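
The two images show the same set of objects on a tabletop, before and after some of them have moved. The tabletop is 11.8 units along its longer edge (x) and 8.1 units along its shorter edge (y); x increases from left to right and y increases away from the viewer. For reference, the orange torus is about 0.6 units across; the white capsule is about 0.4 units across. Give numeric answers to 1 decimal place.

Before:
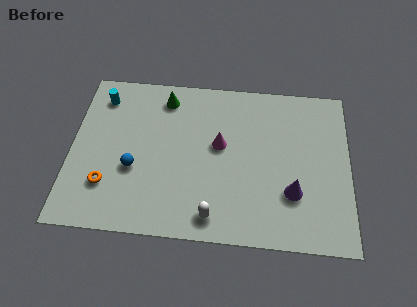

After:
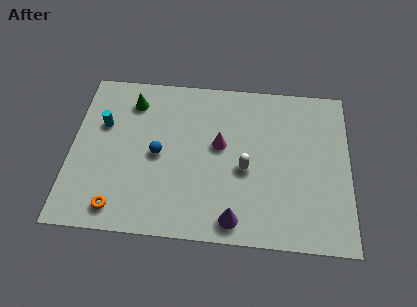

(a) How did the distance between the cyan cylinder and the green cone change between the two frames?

-0.9

Before: roughly 2.7 units apart; after: 1.8. That's 0.9 units closer together.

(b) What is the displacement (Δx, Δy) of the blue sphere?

(1.0, 0.8)

From the two frames, the blue sphere sits at roughly (2.7, 3.1) before and (3.7, 3.9) after.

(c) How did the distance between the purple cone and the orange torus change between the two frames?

-2.9

They were about 7.8 units apart before and 4.9 after — 2.9 units closer together.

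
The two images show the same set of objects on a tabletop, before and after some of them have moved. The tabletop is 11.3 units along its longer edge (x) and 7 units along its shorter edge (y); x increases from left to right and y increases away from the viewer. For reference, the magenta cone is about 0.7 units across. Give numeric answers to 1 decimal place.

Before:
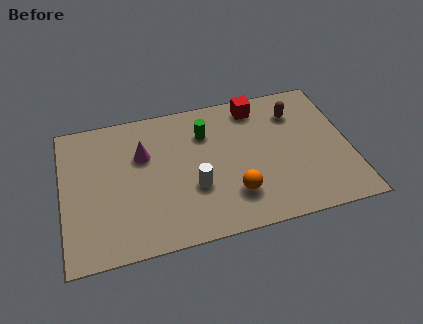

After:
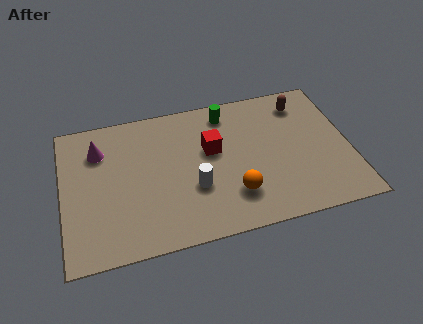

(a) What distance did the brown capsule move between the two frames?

0.5

From (9.3, 5.3) to (9.6, 5.7), the brown capsule covered √(0.3² + 0.4²) ≈ 0.5 units.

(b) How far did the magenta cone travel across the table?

1.8

From (3.2, 4.6) to (1.5, 5.2), the magenta cone covered √(1.7² + 0.6²) ≈ 1.8 units.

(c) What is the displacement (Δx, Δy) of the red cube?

(-1.9, -1.8)

The red cube started near (7.8, 6.0) and ended near (5.9, 4.2).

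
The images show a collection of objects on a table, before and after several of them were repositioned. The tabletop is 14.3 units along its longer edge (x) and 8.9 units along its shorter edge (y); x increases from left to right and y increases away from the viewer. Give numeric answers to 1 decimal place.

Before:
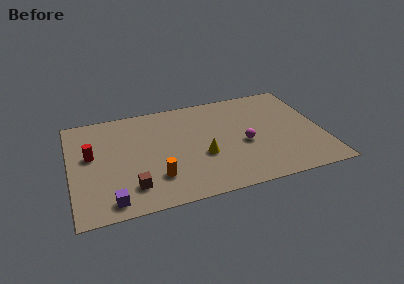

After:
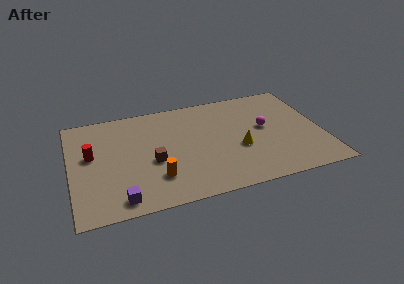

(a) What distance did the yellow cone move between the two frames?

2.1

From (7.4, 3.4) to (9.5, 3.5), the yellow cone covered √(2.1² + 0.1²) ≈ 2.1 units.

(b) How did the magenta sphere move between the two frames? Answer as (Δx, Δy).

(1.3, 1.1)

The magenta sphere was at about (9.8, 3.8) and moved to about (11.1, 4.9).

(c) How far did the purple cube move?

0.5

The purple cube moved from about (2.1, 1.1) to (2.6, 1.1), a distance of √(0.5² + 0.0²) ≈ 0.5.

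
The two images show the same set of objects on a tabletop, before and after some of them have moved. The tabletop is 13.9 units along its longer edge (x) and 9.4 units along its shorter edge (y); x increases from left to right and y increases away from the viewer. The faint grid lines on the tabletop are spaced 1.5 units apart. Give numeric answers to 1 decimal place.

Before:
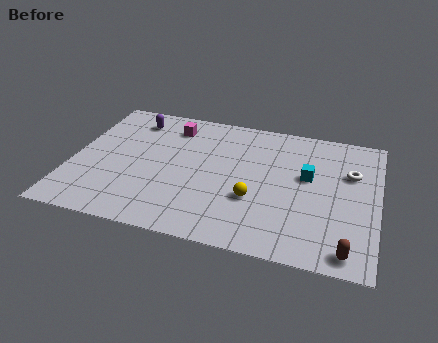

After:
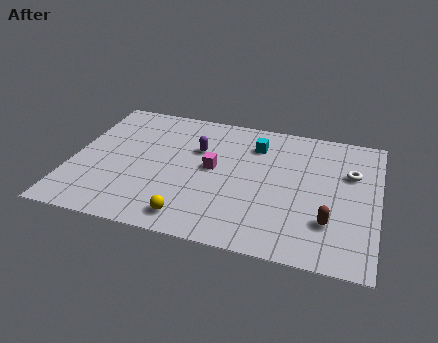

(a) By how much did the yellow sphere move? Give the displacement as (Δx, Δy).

(-2.7, -2.0)

The yellow sphere started near (8.4, 3.3) and ended near (5.7, 1.3).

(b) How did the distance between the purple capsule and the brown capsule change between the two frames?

-5.0

The distance was about 12.2 in the first image and 7.2 in the second, so they moved 5.0 units closer together.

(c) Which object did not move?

the white torus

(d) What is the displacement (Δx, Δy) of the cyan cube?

(-2.5, 1.7)

The cyan cube was at about (10.7, 5.5) and moved to about (8.2, 7.2).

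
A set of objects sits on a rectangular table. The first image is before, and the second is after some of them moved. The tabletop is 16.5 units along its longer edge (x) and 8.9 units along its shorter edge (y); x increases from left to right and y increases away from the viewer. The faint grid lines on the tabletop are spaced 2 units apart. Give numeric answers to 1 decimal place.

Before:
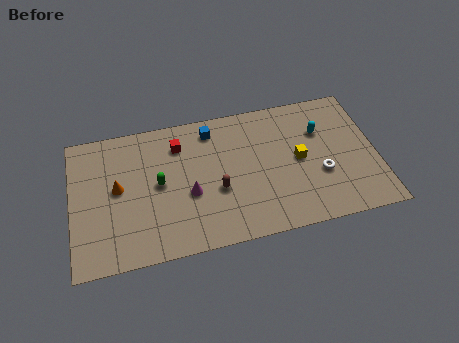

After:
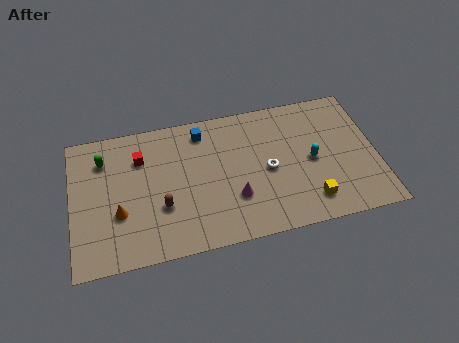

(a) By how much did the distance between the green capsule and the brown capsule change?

+1.5

The distance was about 3.3 in the first image and 4.8 in the second, so they moved 1.5 units further apart.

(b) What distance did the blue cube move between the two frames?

0.5

The blue cube was near (7.7, 7.5) before and (7.2, 7.5) after, so it travelled √(0.5² + 0.0²) ≈ 0.5 units.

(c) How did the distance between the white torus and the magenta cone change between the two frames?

-4.7

They were about 7.1 units apart before and 2.4 after — 4.7 units closer together.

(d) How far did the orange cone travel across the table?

1.6

The orange cone was near (2.5, 4.8) before and (2.5, 3.2) after, so it travelled √(0.0² + 1.6²) ≈ 1.6 units.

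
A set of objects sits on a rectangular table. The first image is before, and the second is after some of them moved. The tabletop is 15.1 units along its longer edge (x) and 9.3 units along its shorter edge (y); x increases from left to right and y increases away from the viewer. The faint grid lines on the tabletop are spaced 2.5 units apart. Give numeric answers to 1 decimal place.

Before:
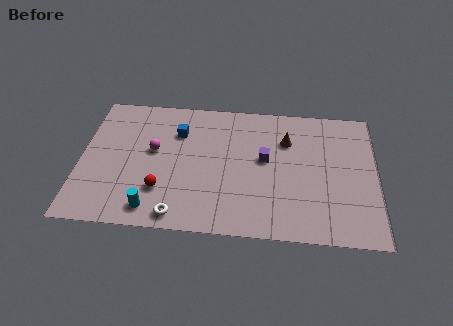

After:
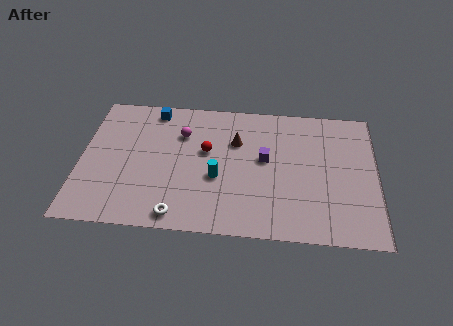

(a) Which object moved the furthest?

the cyan cylinder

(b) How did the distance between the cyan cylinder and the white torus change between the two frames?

+2.0

Before: roughly 1.3 units apart; after: 3.3. That's 2.0 units further apart.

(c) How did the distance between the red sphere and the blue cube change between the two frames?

-0.3

The distance was about 4.2 in the first image and 3.9 in the second, so they moved 0.3 units closer together.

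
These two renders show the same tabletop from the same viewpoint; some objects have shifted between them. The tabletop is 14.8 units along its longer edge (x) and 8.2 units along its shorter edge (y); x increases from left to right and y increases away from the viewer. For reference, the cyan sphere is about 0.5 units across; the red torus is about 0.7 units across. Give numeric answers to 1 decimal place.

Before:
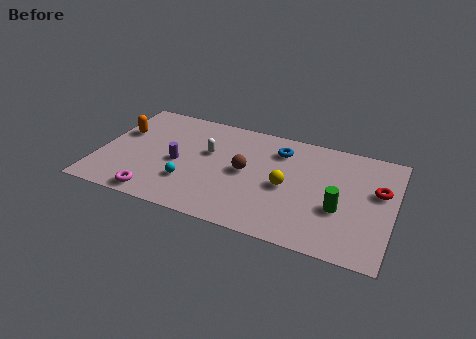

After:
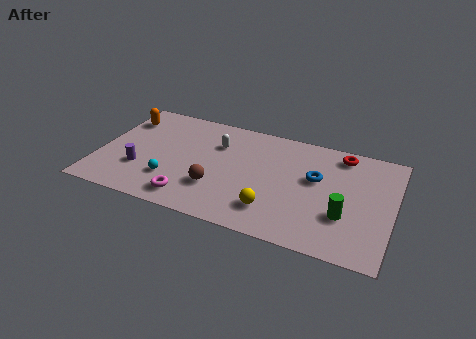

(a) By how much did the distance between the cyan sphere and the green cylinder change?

+1.2

Before: roughly 7.5 units apart; after: 8.7. That's 1.2 units further apart.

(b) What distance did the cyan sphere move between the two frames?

0.9

From (4.7, 2.4) to (3.8, 2.3), the cyan sphere covered √(0.9² + 0.1²) ≈ 0.9 units.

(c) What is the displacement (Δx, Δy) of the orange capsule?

(0.0, 1.1)

The orange capsule started near (0.9, 5.2) and ended near (0.9, 6.3).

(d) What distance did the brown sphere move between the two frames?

2.1

The brown sphere was near (7.4, 4.2) before and (6.1, 2.5) after, so it travelled √(1.3² + 1.7²) ≈ 2.1 units.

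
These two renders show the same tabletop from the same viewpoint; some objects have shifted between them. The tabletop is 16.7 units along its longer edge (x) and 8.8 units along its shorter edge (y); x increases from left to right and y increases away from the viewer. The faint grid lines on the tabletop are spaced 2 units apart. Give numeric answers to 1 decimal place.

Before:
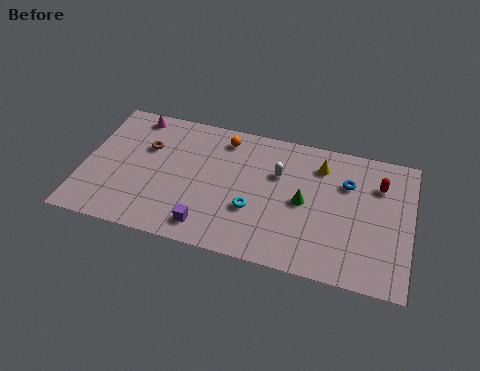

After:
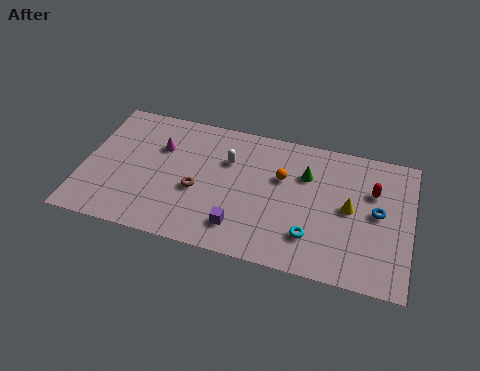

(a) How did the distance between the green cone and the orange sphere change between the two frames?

-4.0

Before: roughly 5.3 units apart; after: 1.3. That's 4.0 units closer together.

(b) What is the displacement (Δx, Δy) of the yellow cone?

(1.6, -2.4)

The yellow cone was at about (12.0, 6.9) and moved to about (13.6, 4.5).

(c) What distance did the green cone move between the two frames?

1.8

From (11.3, 4.3) to (11.3, 6.1), the green cone covered √(0.0² + 1.8²) ≈ 1.8 units.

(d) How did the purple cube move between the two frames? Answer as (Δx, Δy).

(1.6, 0.4)

The purple cube was at about (6.6, 1.4) and moved to about (8.2, 1.8).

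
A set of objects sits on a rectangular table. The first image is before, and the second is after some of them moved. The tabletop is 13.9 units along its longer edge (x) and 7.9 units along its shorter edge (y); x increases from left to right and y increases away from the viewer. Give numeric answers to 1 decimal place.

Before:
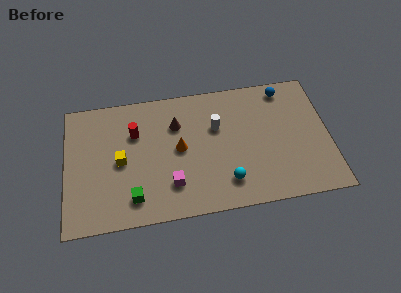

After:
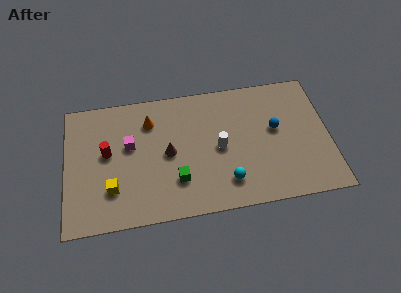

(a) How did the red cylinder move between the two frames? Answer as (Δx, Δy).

(-1.5, -1.0)

The red cylinder was at about (3.7, 5.4) and moved to about (2.2, 4.4).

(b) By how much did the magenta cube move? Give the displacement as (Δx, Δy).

(-2.1, 2.7)

The magenta cube was at about (5.5, 2.0) and moved to about (3.4, 4.7).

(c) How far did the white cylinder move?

1.3

From (8.0, 5.1) to (8.1, 3.8), the white cylinder covered √(0.1² + 1.3²) ≈ 1.3 units.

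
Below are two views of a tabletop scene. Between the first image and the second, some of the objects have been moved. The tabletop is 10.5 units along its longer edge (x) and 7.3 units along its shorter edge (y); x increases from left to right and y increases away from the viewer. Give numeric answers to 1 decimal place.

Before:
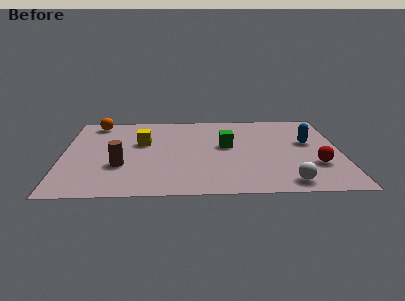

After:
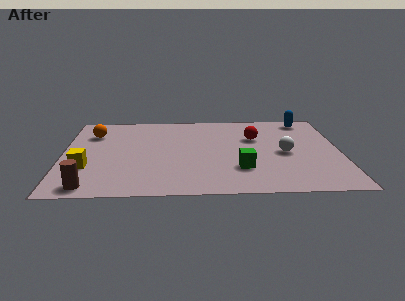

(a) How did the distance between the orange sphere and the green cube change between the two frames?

+1.0

Before: roughly 5.5 units apart; after: 6.5. That's 1.0 units further apart.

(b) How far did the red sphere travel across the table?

3.3

From (9.5, 2.3) to (7.3, 4.8), the red sphere covered √(2.2² + 2.5²) ≈ 3.3 units.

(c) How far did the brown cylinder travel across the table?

2.0

The brown cylinder moved from about (2.2, 2.5) to (1.1, 0.8), a distance of √(1.1² + 1.7²) ≈ 2.0.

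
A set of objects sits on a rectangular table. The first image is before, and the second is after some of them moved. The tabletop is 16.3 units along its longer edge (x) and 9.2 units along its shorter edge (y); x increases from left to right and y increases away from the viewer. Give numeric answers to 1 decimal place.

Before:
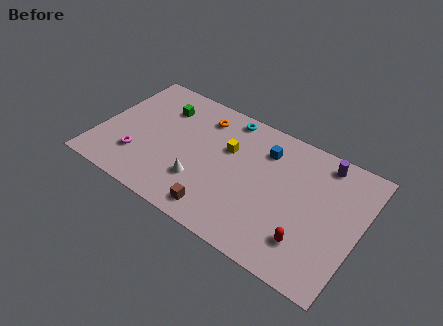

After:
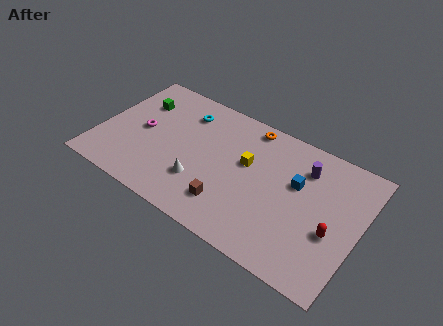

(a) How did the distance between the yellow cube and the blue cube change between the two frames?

+0.6

The distance was about 2.5 in the first image and 3.1 in the second, so they moved 0.6 units further apart.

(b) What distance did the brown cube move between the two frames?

0.9

The brown cube moved from about (8.1, 1.3) to (8.6, 2.1), a distance of √(0.5² + 0.8²) ≈ 0.9.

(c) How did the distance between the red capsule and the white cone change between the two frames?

+1.3

Before: roughly 6.8 units apart; after: 8.1. That's 1.3 units further apart.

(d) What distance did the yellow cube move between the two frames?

1.4

The yellow cube was near (7.9, 5.9) before and (9.2, 5.5) after, so it travelled √(1.3² + 0.4²) ≈ 1.4 units.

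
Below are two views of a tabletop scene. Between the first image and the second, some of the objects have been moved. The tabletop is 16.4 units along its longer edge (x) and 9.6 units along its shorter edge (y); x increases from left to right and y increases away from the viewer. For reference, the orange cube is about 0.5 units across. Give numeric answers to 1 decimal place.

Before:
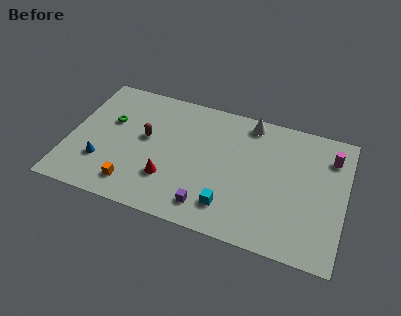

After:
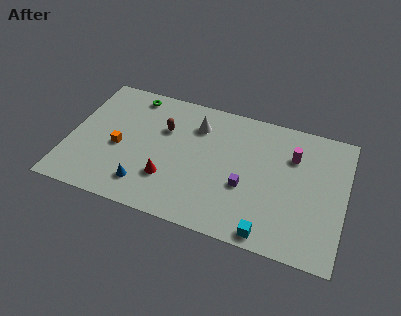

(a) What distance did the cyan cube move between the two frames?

2.6

The cyan cube moved from about (9.8, 2.0) to (12.2, 0.9), a distance of √(2.4² + 1.1²) ≈ 2.6.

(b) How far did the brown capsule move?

1.4

The brown capsule was near (4.5, 5.4) before and (5.5, 6.4) after, so it travelled √(1.0² + 1.0²) ≈ 1.4 units.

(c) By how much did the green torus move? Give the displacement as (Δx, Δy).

(1.1, 2.4)

From the two frames, the green torus sits at roughly (2.3, 6.0) before and (3.4, 8.4) after.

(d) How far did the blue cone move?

2.8

From (2.1, 2.8) to (4.8, 1.9), the blue cone covered √(2.7² + 0.9²) ≈ 2.8 units.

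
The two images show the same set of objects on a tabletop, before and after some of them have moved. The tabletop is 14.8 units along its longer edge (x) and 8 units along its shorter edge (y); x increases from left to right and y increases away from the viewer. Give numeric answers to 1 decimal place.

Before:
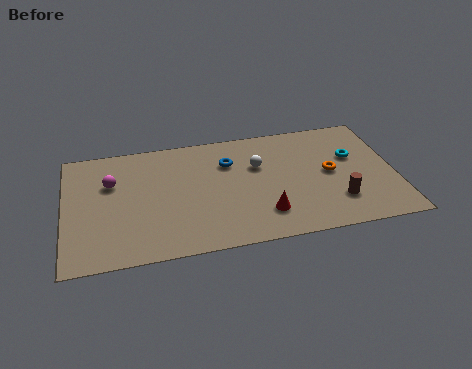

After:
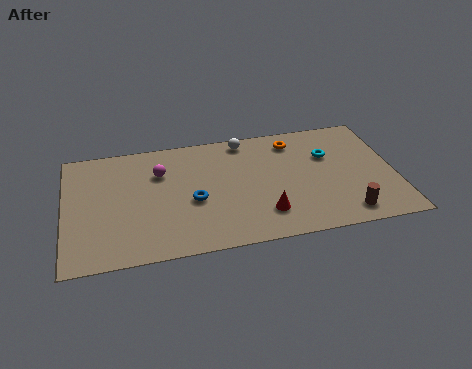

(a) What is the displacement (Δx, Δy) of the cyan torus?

(-1.1, 0.3)

The cyan torus was at about (13.0, 5.0) and moved to about (11.9, 5.3).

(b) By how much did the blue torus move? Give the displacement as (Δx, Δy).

(-1.7, -2.3)

The blue torus started near (7.4, 5.7) and ended near (5.7, 3.4).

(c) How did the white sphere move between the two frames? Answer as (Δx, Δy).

(-0.5, 1.9)

From the two frames, the white sphere sits at roughly (8.7, 5.2) before and (8.2, 7.1) after.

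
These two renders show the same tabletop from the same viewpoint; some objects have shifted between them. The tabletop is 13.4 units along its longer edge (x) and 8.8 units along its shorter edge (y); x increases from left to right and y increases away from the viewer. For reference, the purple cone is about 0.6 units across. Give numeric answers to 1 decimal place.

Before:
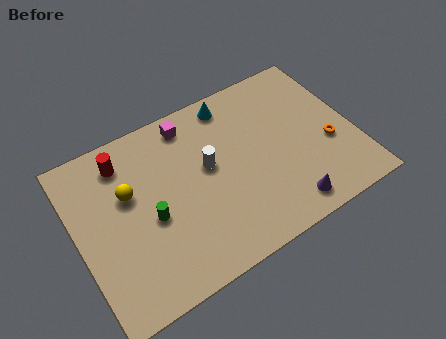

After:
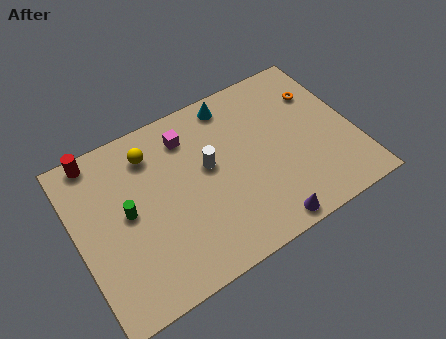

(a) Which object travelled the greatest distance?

the orange torus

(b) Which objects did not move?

the cyan cone and the white cylinder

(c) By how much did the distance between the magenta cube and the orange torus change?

-1.1

They were about 7.5 units apart before and 6.4 after — 1.1 units closer together.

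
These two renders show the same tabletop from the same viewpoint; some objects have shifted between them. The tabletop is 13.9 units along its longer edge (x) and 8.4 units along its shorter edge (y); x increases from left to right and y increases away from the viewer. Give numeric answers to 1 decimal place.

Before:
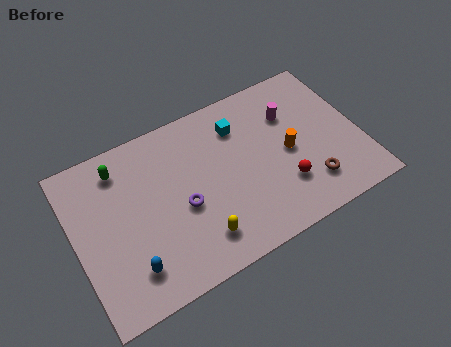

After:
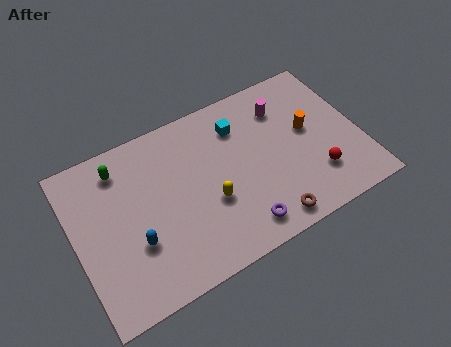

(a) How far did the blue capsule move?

1.2

The blue capsule moved from about (2.3, 1.8) to (2.7, 2.9), a distance of √(0.4² + 1.1²) ≈ 1.2.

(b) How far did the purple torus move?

3.4

The purple torus was near (5.1, 3.6) before and (7.6, 1.3) after, so it travelled √(2.5² + 2.3²) ≈ 3.4 units.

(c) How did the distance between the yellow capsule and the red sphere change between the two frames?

+0.8

Before: roughly 4.4 units apart; after: 5.2. That's 0.8 units further apart.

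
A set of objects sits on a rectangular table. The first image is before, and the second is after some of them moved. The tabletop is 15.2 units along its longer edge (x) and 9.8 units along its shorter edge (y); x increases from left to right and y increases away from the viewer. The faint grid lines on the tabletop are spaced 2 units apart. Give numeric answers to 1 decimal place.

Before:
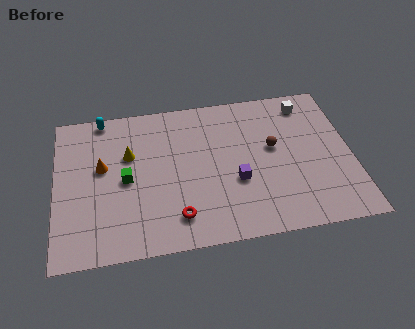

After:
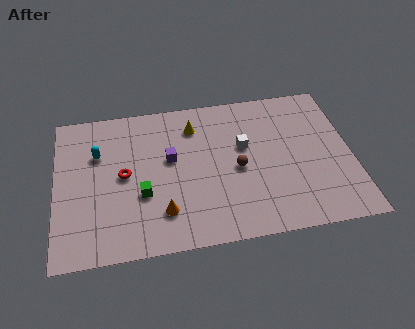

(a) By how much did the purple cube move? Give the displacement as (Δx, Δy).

(-3.3, 2.0)

The purple cube started near (9.2, 3.7) and ended near (5.9, 5.7).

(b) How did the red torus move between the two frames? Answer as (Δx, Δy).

(-2.6, 3.1)

The red torus was at about (6.1, 1.9) and moved to about (3.5, 5.0).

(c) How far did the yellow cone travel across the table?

3.7

The yellow cone moved from about (3.8, 6.3) to (7.2, 7.7), a distance of √(3.4² + 1.4²) ≈ 3.7.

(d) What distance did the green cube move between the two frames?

1.4

From (3.6, 4.7) to (4.4, 3.6), the green cube covered √(0.8² + 1.1²) ≈ 1.4 units.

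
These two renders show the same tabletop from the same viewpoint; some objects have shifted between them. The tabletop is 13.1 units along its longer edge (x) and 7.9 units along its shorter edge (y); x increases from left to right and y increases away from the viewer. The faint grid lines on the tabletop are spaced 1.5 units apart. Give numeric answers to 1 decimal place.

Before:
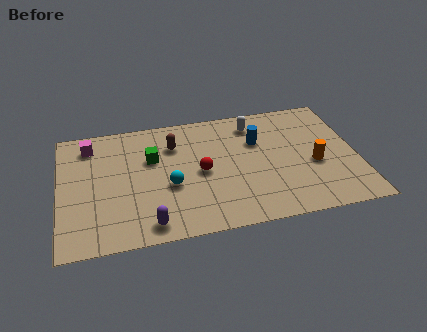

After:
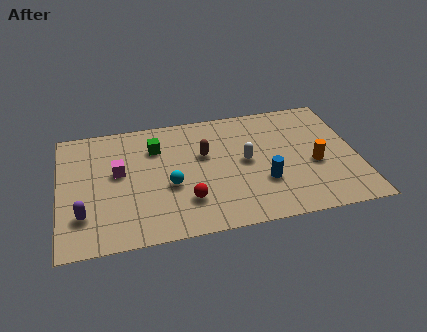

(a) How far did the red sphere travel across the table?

1.8

From (6.2, 3.8) to (5.5, 2.1), the red sphere covered √(0.7² + 1.7²) ≈ 1.8 units.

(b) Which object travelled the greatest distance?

the purple capsule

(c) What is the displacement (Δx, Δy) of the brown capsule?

(1.3, -0.9)

From the two frames, the brown capsule sits at roughly (5.1, 5.8) before and (6.4, 4.9) after.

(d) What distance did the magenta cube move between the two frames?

2.3

The magenta cube was near (1.4, 6.5) before and (2.6, 4.5) after, so it travelled √(1.2² + 2.0²) ≈ 2.3 units.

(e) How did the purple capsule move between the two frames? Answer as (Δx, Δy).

(-2.8, 1.1)

From the two frames, the purple capsule sits at roughly (3.8, 1.0) before and (1.0, 2.1) after.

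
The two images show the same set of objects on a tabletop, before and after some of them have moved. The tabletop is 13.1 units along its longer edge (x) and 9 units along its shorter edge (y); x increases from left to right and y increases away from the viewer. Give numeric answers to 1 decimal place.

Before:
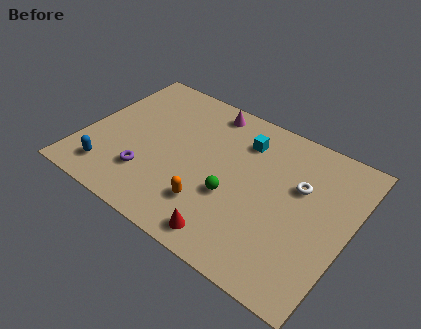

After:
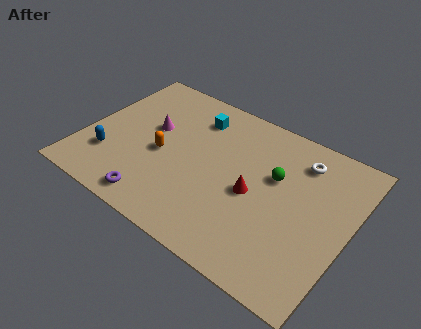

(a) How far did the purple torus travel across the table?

1.5

The purple torus was near (3.5, 2.4) before and (4.2, 1.1) after, so it travelled √(0.7² + 1.3²) ≈ 1.5 units.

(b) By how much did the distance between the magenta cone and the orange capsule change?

-4.2

Before: roughly 5.7 units apart; after: 1.5. That's 4.2 units closer together.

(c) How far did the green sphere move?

2.8

From (7.6, 3.4) to (9.3, 5.6), the green sphere covered √(1.7² + 2.2²) ≈ 2.8 units.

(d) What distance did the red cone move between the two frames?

3.1

The red cone was near (7.9, 1.1) before and (8.5, 4.1) after, so it travelled √(0.6² + 3.0²) ≈ 3.1 units.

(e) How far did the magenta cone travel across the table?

3.5

From (5.5, 7.9) to (3.1, 5.3), the magenta cone covered √(2.4² + 2.6²) ≈ 3.5 units.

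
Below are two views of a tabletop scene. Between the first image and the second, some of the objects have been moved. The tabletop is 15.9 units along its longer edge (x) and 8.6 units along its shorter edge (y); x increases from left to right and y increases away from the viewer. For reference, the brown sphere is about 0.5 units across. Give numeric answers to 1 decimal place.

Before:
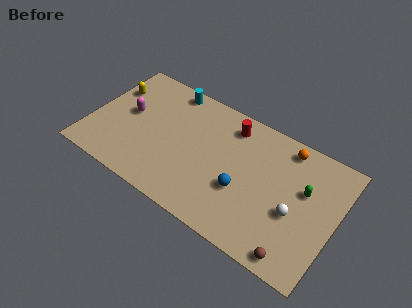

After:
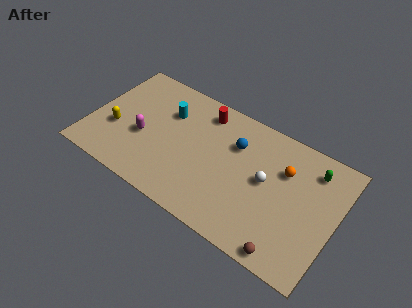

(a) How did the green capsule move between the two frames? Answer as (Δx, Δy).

(0.3, 1.6)

The green capsule started near (13.8, 5.3) and ended near (14.1, 6.9).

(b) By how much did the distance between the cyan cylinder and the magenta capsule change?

-0.9

The distance was about 3.7 in the first image and 2.8 in the second, so they moved 0.9 units closer together.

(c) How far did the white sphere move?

2.3

The white sphere moved from about (13.4, 3.5) to (11.4, 4.6), a distance of √(2.0² + 1.1²) ≈ 2.3.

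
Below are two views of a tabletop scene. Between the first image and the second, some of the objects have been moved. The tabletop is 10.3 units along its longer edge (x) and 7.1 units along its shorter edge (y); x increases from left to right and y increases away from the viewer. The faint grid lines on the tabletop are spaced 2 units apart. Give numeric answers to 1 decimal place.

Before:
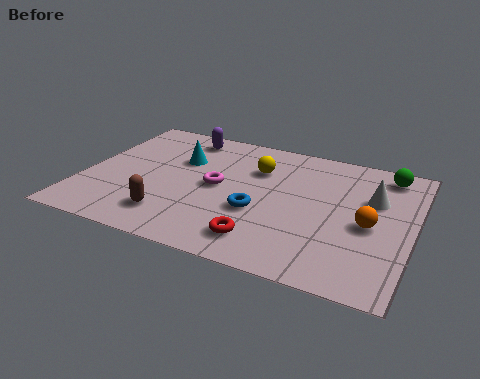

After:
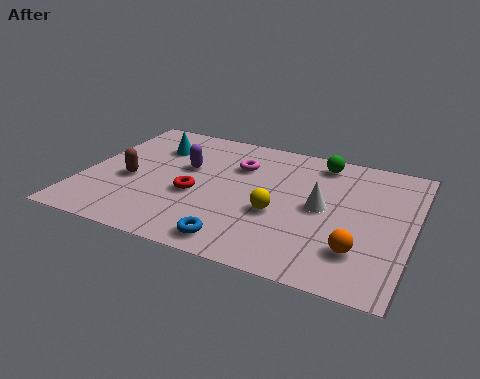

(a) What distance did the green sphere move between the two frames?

2.1

The green sphere was near (9.3, 6.1) before and (7.2, 6.1) after, so it travelled √(2.1² + 0.0²) ≈ 2.1 units.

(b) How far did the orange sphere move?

1.4

From (9.0, 3.2) to (8.8, 1.8), the orange sphere covered √(0.2² + 1.4²) ≈ 1.4 units.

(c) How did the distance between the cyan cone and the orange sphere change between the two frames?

+1.3

Before: roughly 6.3 units apart; after: 7.6. That's 1.3 units further apart.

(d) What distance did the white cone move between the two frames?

1.8

The white cone moved from about (9.0, 4.6) to (7.5, 3.6), a distance of √(1.5² + 1.0²) ≈ 1.8.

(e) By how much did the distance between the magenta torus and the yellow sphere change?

+0.9

They were about 1.8 units apart before and 2.7 after — 0.9 units further apart.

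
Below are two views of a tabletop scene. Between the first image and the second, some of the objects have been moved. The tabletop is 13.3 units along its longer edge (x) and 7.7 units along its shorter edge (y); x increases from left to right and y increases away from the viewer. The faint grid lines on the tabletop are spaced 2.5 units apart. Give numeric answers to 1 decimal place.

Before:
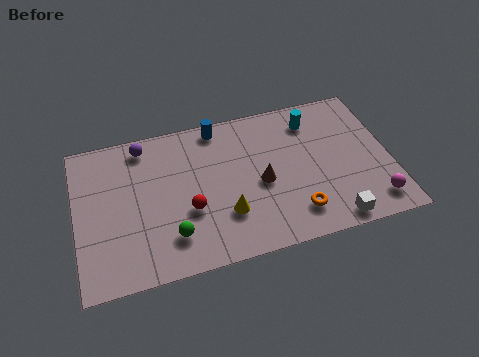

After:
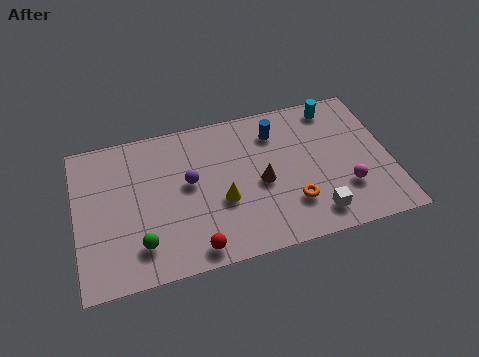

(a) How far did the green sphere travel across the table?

1.3

The green sphere was near (3.9, 1.8) before and (2.6, 1.7) after, so it travelled √(1.3² + 0.1²) ≈ 1.3 units.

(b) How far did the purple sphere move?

3.0

The purple sphere was near (3.0, 6.7) before and (4.8, 4.3) after, so it travelled √(1.8² + 2.4²) ≈ 3.0 units.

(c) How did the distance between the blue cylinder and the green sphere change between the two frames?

+1.8

They were about 5.6 units apart before and 7.4 after — 1.8 units further apart.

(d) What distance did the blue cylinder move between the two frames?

2.6

The blue cylinder was near (6.2, 6.9) before and (8.6, 6.0) after, so it travelled √(2.4² + 0.9²) ≈ 2.6 units.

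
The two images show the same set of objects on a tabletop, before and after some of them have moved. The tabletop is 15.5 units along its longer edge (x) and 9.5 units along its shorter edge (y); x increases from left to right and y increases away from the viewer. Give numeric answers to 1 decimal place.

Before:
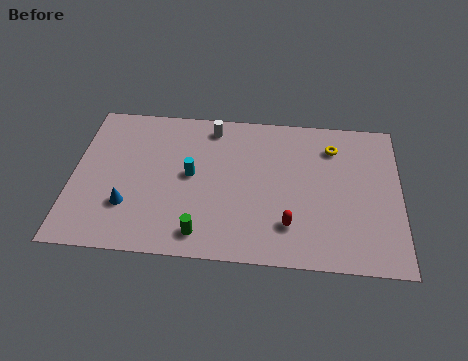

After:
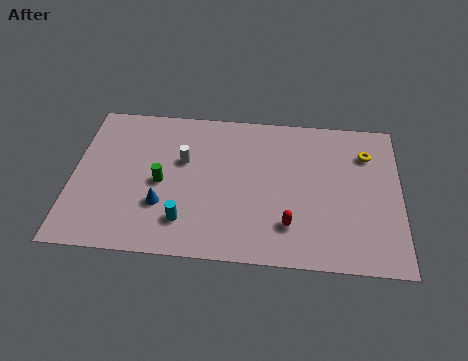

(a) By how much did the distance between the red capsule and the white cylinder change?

-0.8

They were about 7.0 units apart before and 6.2 after — 0.8 units closer together.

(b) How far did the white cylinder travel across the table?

2.6

From (6.5, 8.2) to (5.2, 5.9), the white cylinder covered √(1.3² + 2.3²) ≈ 2.6 units.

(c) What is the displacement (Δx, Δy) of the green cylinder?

(-2.0, 3.0)

The green cylinder was at about (6.2, 1.4) and moved to about (4.2, 4.4).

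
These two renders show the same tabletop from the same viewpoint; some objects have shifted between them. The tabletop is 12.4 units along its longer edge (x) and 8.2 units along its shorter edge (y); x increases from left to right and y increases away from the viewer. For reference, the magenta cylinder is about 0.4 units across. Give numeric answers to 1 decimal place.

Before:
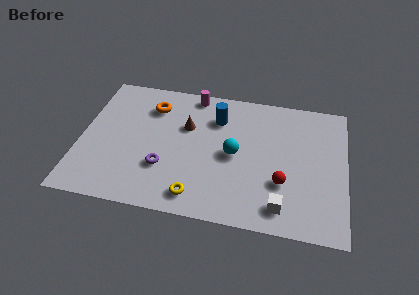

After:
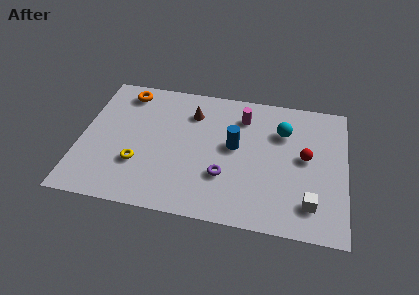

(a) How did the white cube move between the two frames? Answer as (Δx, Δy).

(1.3, 0.4)

The white cube started near (9.5, 1.3) and ended near (10.8, 1.7).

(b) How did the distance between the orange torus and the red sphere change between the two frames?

+1.7

The distance was about 7.3 in the first image and 9.0 in the second, so they moved 1.7 units further apart.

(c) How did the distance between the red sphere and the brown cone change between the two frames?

+0.4

The distance was about 5.3 in the first image and 5.7 in the second, so they moved 0.4 units further apart.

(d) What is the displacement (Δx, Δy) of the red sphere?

(1.0, 1.7)

The red sphere started near (9.5, 2.7) and ended near (10.5, 4.4).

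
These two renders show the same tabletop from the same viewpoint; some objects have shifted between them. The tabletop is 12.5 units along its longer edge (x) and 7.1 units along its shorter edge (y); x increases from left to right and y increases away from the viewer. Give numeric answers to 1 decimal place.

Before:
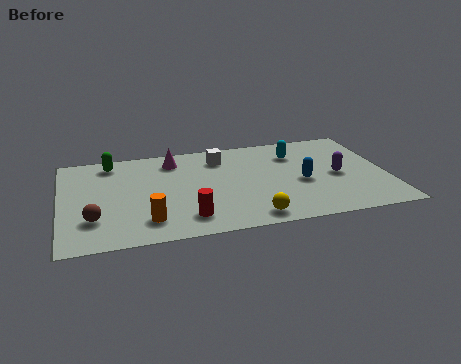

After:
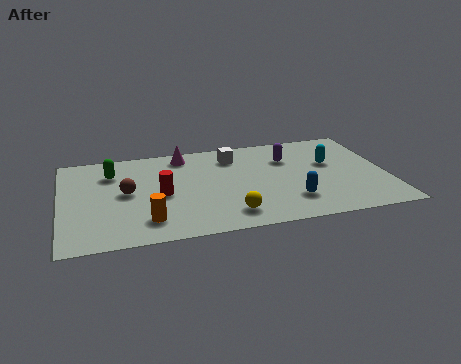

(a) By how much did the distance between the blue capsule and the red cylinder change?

+0.3

Before: roughly 4.8 units apart; after: 5.1. That's 0.3 units further apart.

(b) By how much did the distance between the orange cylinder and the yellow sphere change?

-0.8

They were about 3.9 units apart before and 3.1 after — 0.8 units closer together.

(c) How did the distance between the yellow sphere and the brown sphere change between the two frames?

-1.5

Before: roughly 6.0 units apart; after: 4.5. That's 1.5 units closer together.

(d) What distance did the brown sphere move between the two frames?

2.1

The brown sphere was near (1.2, 2.0) before and (2.5, 3.7) after, so it travelled √(1.3² + 1.7²) ≈ 2.1 units.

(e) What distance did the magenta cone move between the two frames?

0.5

The magenta cone moved from about (4.4, 5.8) to (4.8, 6.1), a distance of √(0.4² + 0.3²) ≈ 0.5.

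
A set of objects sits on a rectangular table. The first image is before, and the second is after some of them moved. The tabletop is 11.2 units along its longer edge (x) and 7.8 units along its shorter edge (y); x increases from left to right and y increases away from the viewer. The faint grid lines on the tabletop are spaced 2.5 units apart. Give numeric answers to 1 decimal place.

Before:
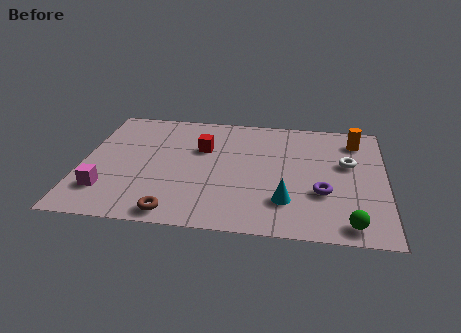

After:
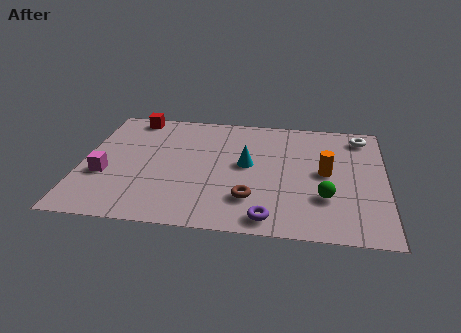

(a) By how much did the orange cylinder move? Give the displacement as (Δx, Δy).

(-1.1, -2.3)

The orange cylinder was at about (10.1, 6.3) and moved to about (9.0, 4.0).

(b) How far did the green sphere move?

1.7

The green sphere moved from about (9.9, 0.9) to (9.0, 2.4), a distance of √(0.9² + 1.5²) ≈ 1.7.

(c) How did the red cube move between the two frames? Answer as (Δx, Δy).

(-2.7, 1.9)

The red cube was at about (4.4, 5.1) and moved to about (1.7, 7.0).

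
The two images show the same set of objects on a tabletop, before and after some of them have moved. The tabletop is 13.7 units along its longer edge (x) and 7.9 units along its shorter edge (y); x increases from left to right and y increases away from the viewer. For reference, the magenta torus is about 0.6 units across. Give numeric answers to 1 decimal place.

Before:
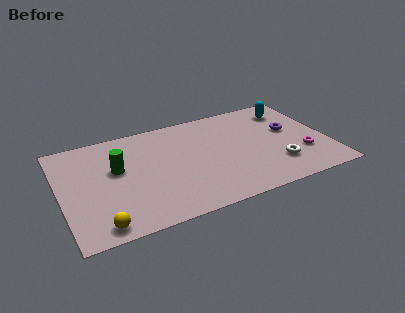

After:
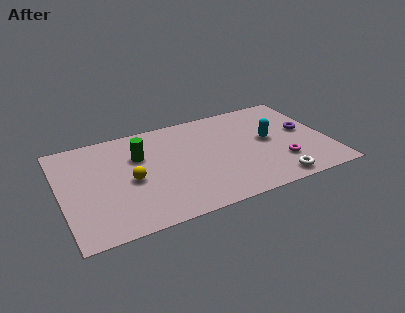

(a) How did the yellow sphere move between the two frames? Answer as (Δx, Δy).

(1.8, 2.7)

From the two frames, the yellow sphere sits at roughly (1.7, 0.9) before and (3.5, 3.6) after.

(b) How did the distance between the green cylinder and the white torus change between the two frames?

-0.6

Before: roughly 8.4 units apart; after: 7.8. That's 0.6 units closer together.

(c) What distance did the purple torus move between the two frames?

0.8

The purple torus moved from about (11.9, 4.6) to (12.6, 4.3), a distance of √(0.7² + 0.3²) ≈ 0.8.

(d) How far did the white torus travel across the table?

1.2

The white torus moved from about (10.9, 2.1) to (10.6, 0.9), a distance of √(0.3² + 1.2²) ≈ 1.2.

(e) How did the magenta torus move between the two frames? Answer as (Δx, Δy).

(-1.2, -0.3)

The magenta torus started near (12.3, 2.5) and ended near (11.1, 2.2).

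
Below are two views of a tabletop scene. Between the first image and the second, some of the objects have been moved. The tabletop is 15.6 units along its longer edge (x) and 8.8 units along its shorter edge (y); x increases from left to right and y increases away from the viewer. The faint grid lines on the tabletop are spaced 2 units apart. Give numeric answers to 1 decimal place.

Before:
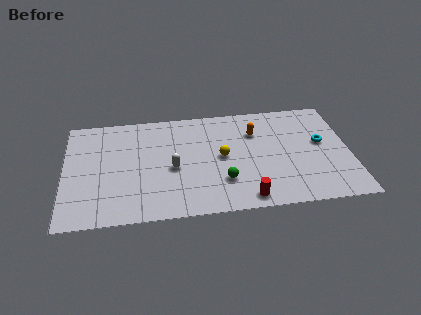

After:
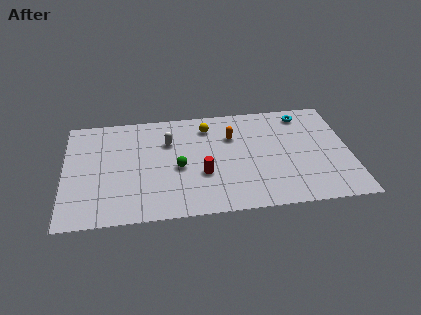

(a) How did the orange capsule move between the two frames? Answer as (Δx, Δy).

(-1.3, -0.2)

The orange capsule was at about (10.5, 6.3) and moved to about (9.2, 6.1).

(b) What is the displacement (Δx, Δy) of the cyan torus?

(-0.9, 2.5)

The cyan torus started near (14.1, 5.0) and ended near (13.2, 7.5).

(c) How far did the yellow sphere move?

2.7

The yellow sphere was near (8.6, 4.5) before and (7.9, 7.1) after, so it travelled √(0.7² + 2.6²) ≈ 2.7 units.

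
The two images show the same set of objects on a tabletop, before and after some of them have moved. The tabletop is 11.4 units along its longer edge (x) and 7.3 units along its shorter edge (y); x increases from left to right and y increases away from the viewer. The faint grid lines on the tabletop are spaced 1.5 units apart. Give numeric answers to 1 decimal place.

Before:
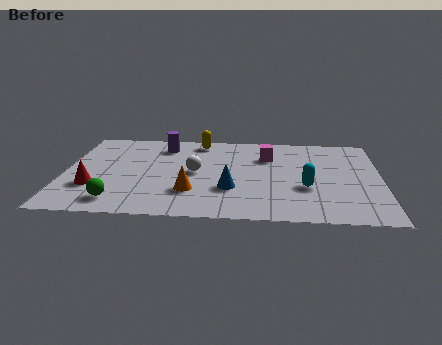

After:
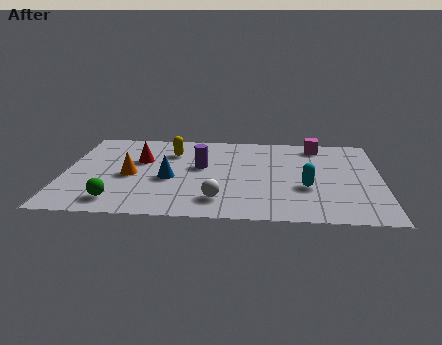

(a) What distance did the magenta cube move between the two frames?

2.1

The magenta cube was near (7.3, 5.2) before and (9.1, 6.3) after, so it travelled √(1.8² + 1.1²) ≈ 2.1 units.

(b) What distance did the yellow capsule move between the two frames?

1.4

From (4.8, 6.4) to (3.8, 5.4), the yellow capsule covered √(1.0² + 1.0²) ≈ 1.4 units.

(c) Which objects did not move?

the green sphere and the cyan capsule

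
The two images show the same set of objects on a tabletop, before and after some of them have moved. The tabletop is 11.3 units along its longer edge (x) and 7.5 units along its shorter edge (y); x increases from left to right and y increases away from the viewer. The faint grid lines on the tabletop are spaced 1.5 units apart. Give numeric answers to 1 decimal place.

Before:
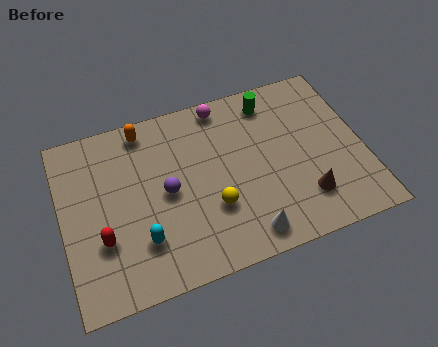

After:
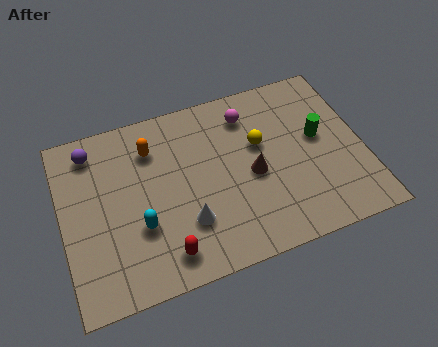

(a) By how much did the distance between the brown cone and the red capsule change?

-3.4

They were about 7.5 units apart before and 4.1 after — 3.4 units closer together.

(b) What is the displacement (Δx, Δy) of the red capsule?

(2.2, -1.3)

The red capsule was at about (1.4, 2.5) and moved to about (3.6, 1.2).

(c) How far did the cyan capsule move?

0.6

The cyan capsule was near (2.8, 2.0) before and (2.8, 2.6) after, so it travelled √(0.0² + 0.6²) ≈ 0.6 units.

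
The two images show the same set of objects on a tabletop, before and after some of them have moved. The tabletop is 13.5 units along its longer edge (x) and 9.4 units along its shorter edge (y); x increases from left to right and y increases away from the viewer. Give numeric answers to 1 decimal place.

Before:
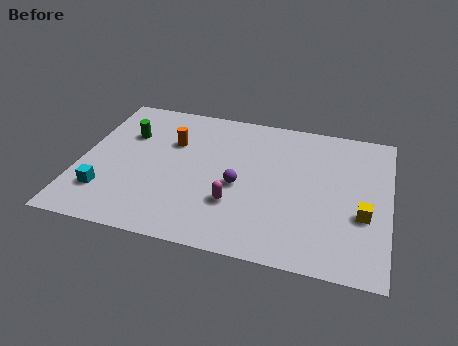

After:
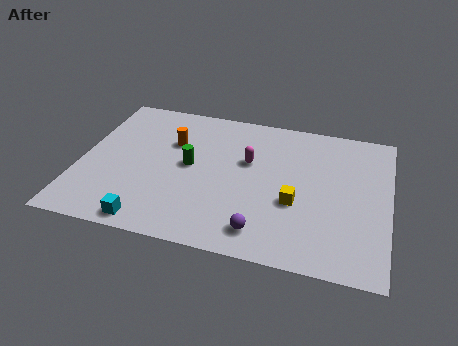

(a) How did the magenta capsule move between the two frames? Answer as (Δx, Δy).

(0.4, 2.9)

The magenta capsule started near (6.9, 2.9) and ended near (7.3, 5.8).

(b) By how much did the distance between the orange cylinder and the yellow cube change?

-2.7

The distance was about 8.9 in the first image and 6.2 in the second, so they moved 2.7 units closer together.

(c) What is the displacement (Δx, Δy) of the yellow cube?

(-2.9, 0.1)

The yellow cube was at about (12.4, 3.5) and moved to about (9.5, 3.6).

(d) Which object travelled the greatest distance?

the green cylinder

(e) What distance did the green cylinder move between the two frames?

3.3

The green cylinder was near (1.9, 6.4) before and (4.8, 4.9) after, so it travelled √(2.9² + 1.5²) ≈ 3.3 units.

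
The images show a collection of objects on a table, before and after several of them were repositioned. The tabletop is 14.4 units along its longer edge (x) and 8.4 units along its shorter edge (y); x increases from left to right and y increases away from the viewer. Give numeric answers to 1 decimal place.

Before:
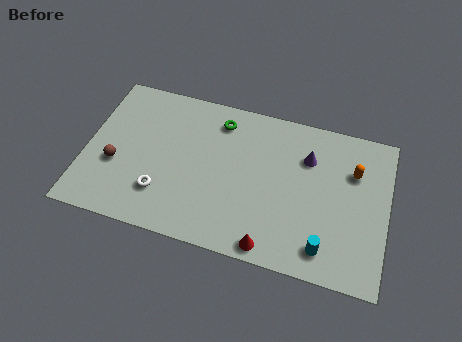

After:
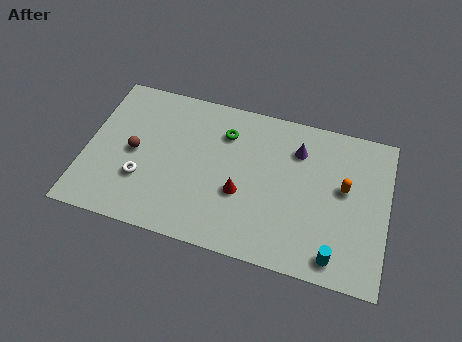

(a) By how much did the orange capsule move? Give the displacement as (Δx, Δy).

(-0.4, -1.0)

From the two frames, the orange capsule sits at roughly (12.7, 5.8) before and (12.3, 4.8) after.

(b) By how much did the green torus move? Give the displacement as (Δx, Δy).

(0.3, -0.6)

The green torus was at about (6.2, 6.9) and moved to about (6.5, 6.3).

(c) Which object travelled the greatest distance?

the red cone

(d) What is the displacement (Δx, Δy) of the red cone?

(-1.6, 2.4)

The red cone was at about (9.1, 0.8) and moved to about (7.5, 3.2).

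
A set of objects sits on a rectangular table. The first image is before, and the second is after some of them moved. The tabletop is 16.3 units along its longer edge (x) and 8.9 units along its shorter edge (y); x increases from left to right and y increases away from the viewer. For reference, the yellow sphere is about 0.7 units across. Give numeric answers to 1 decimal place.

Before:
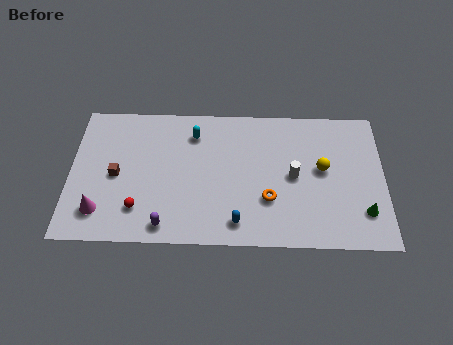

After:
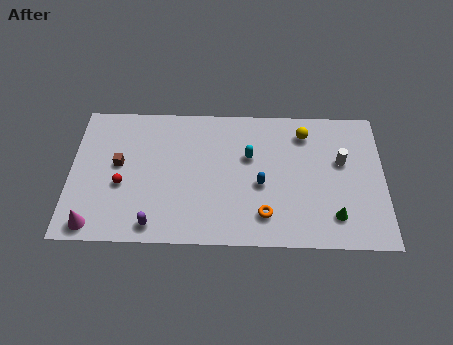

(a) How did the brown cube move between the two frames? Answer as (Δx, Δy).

(0.1, 0.7)

The brown cube was at about (2.4, 4.2) and moved to about (2.5, 4.9).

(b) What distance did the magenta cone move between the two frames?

0.9

The magenta cone moved from about (1.6, 1.9) to (1.3, 1.0), a distance of √(0.3² + 0.9²) ≈ 0.9.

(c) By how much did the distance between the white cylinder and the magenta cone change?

+3.2

The distance was about 10.3 in the first image and 13.5 in the second, so they moved 3.2 units further apart.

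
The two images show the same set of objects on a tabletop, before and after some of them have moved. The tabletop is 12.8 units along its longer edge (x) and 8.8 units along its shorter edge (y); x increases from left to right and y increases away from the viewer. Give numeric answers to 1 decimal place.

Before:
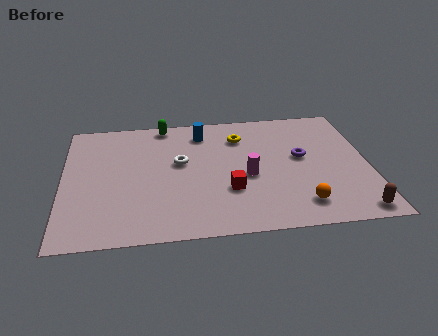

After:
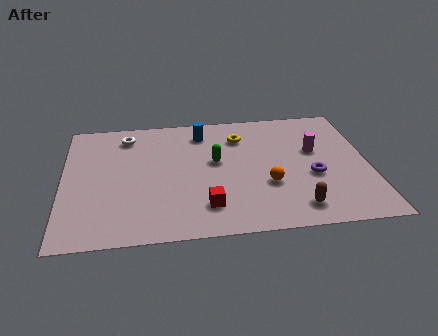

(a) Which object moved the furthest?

the green capsule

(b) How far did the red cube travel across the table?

1.4

From (6.9, 2.9) to (5.9, 1.9), the red cube covered √(1.0² + 1.0²) ≈ 1.4 units.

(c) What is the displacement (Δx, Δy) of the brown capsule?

(-2.4, 0.5)

The brown capsule was at about (12.0, 0.9) and moved to about (9.6, 1.4).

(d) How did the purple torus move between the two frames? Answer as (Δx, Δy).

(0.4, -1.4)

From the two frames, the purple torus sits at roughly (10.0, 4.9) before and (10.4, 3.5) after.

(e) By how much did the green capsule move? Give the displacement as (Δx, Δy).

(2.1, -3.0)

The green capsule started near (4.3, 8.0) and ended near (6.4, 5.0).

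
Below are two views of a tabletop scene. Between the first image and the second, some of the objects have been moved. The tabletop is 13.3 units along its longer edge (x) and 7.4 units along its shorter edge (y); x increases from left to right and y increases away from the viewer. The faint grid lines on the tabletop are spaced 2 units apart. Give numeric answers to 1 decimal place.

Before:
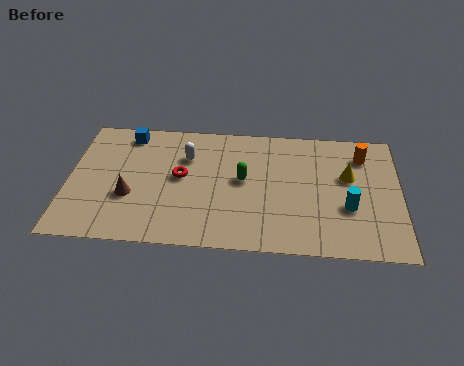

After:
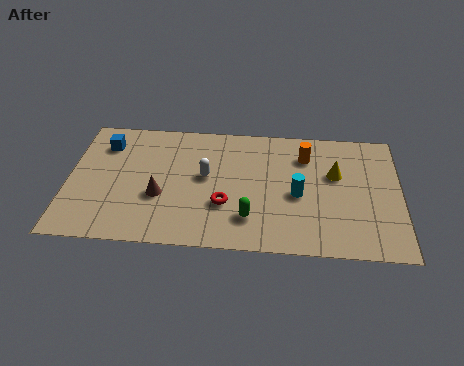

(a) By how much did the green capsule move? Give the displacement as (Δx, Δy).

(0.3, -2.2)

The green capsule was at about (7.0, 4.0) and moved to about (7.3, 1.8).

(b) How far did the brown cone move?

1.2

The brown cone was near (2.5, 2.7) before and (3.7, 2.8) after, so it travelled √(1.2² + 0.1²) ≈ 1.2 units.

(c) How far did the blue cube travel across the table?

1.1

The blue cube moved from about (2.3, 6.4) to (1.4, 5.7), a distance of √(0.9² + 0.7²) ≈ 1.1.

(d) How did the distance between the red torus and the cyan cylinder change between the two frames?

-3.8

They were about 6.8 units apart before and 3.0 after — 3.8 units closer together.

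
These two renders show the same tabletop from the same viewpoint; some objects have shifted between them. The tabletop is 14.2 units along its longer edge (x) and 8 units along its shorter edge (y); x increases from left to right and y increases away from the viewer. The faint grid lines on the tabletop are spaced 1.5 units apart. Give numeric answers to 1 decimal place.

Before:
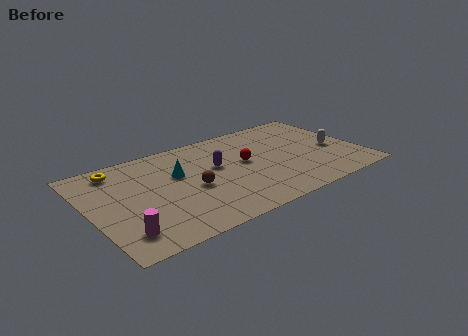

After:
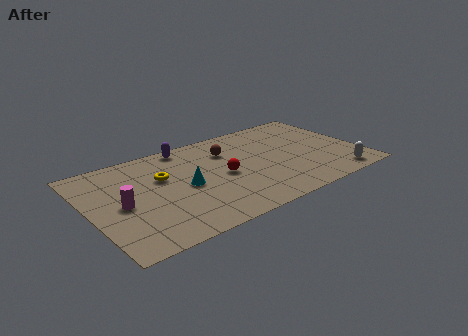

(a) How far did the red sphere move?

1.4

The red sphere moved from about (8.2, 4.4) to (6.9, 3.8), a distance of √(1.3² + 0.6²) ≈ 1.4.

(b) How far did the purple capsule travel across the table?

2.8

From (6.7, 4.7) to (5.5, 7.2), the purple capsule covered √(1.2² + 2.5²) ≈ 2.8 units.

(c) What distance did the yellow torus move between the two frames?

2.7

The yellow torus was near (1.8, 6.8) before and (3.9, 5.1) after, so it travelled √(2.1² + 1.7²) ≈ 2.7 units.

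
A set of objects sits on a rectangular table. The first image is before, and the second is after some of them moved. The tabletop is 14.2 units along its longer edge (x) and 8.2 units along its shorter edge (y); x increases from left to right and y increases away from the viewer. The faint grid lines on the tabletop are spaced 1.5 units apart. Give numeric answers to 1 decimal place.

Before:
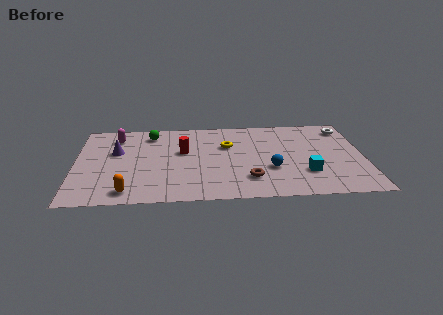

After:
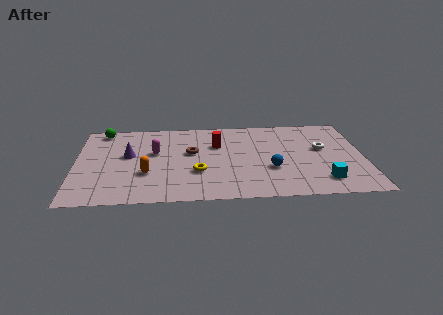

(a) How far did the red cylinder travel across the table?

1.8

The red cylinder moved from about (5.3, 4.9) to (7.0, 5.5), a distance of √(1.7² + 0.6²) ≈ 1.8.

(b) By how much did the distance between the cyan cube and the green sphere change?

+3.4

Before: roughly 8.8 units apart; after: 12.2. That's 3.4 units further apart.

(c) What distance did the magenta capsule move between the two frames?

2.5

The magenta capsule was near (2.0, 6.6) before and (3.9, 4.9) after, so it travelled √(1.9² + 1.7²) ≈ 2.5 units.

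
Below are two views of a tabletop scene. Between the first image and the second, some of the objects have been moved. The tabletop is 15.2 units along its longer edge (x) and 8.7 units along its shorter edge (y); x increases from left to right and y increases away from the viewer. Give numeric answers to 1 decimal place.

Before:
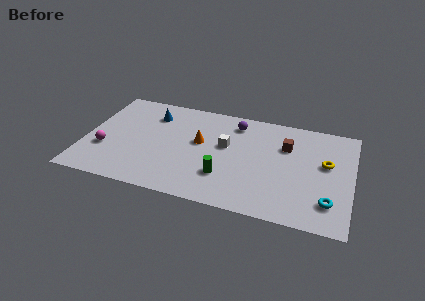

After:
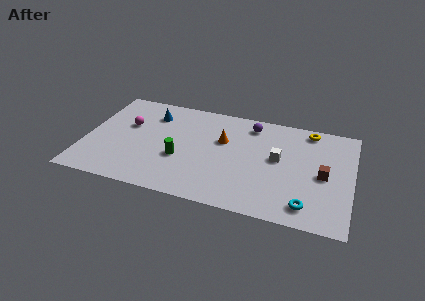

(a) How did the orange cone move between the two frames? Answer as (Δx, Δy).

(1.3, 0.5)

The orange cone started near (6.5, 5.0) and ended near (7.8, 5.5).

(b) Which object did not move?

the blue cone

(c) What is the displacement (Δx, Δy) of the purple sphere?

(0.9, 0.1)

The purple sphere was at about (8.4, 7.2) and moved to about (9.3, 7.3).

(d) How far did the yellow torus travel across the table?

2.8

The yellow torus moved from about (13.7, 5.1) to (12.6, 7.7), a distance of √(1.1² + 2.6²) ≈ 2.8.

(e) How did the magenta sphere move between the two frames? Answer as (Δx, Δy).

(1.1, 2.4)

The magenta sphere was at about (1.2, 3.0) and moved to about (2.3, 5.4).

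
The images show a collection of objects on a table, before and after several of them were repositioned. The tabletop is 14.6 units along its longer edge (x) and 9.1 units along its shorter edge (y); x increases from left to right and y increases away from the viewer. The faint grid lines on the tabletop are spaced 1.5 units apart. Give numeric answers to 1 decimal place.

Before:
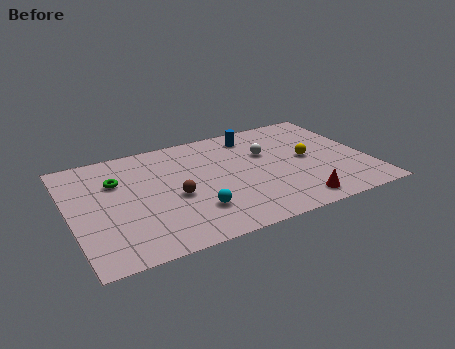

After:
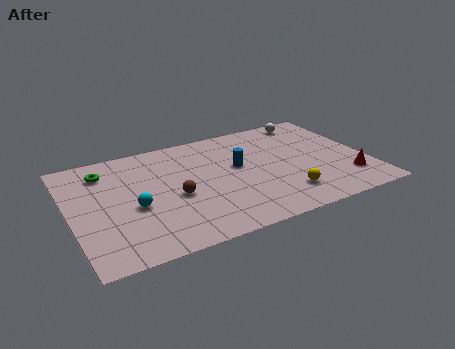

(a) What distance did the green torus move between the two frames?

1.1

From (2.4, 6.2) to (1.9, 7.2), the green torus covered √(0.5² + 1.0²) ≈ 1.1 units.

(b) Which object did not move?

the brown sphere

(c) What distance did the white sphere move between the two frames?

3.4

The white sphere was near (9.8, 5.8) before and (12.4, 8.0) after, so it travelled √(2.6² + 2.2²) ≈ 3.4 units.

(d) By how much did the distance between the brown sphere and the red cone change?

+2.4

The distance was about 6.2 in the first image and 8.6 in the second, so they moved 2.4 units further apart.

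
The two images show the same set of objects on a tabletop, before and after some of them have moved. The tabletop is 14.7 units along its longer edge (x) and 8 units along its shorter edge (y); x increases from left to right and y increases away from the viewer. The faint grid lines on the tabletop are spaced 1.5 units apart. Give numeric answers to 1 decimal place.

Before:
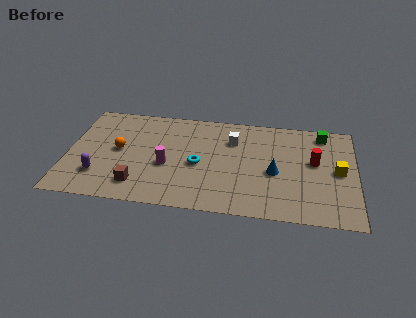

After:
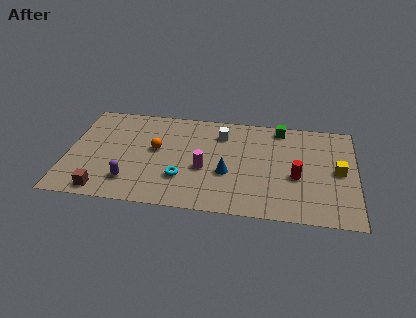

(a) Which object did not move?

the yellow cube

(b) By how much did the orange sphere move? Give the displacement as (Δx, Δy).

(1.9, 0.3)

From the two frames, the orange sphere sits at roughly (2.6, 4.2) before and (4.5, 4.5) after.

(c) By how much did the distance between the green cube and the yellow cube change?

+1.3

They were about 3.0 units apart before and 4.3 after — 1.3 units further apart.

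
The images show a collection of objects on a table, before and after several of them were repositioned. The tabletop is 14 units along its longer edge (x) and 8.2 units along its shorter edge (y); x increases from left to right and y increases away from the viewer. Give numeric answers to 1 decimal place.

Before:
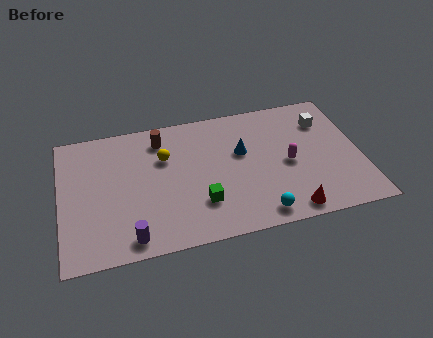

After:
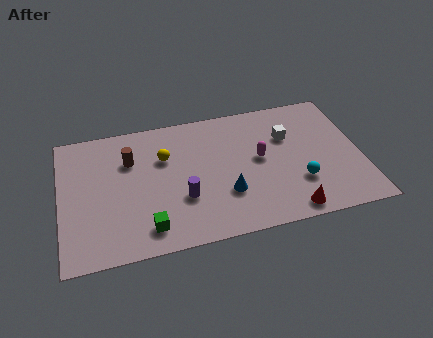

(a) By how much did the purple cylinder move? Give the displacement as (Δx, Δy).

(2.5, 1.8)

The purple cylinder started near (3.1, 1.0) and ended near (5.6, 2.8).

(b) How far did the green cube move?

2.7

From (6.4, 2.3) to (3.9, 1.4), the green cube covered √(2.5² + 0.9²) ≈ 2.7 units.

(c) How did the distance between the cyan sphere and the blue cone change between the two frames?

-0.6

The distance was about 4.0 in the first image and 3.4 in the second, so they moved 0.6 units closer together.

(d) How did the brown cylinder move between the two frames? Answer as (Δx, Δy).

(-1.5, -1.0)

The brown cylinder was at about (4.8, 6.7) and moved to about (3.3, 5.7).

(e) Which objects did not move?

the yellow sphere and the red cone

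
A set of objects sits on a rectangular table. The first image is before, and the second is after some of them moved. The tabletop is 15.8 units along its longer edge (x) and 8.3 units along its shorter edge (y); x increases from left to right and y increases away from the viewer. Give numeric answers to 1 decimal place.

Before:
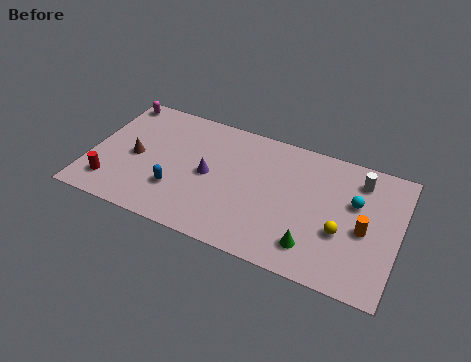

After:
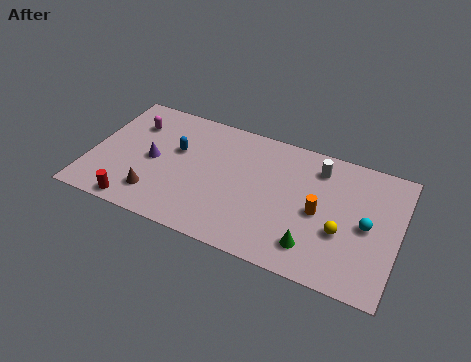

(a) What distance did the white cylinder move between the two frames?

2.1

The white cylinder moved from about (13.6, 6.7) to (11.5, 6.7), a distance of √(2.1² + 0.0²) ≈ 2.1.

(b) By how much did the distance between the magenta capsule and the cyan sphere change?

-0.4

The distance was about 12.9 in the first image and 12.5 in the second, so they moved 0.4 units closer together.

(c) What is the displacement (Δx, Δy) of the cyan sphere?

(0.7, -1.2)

The cyan sphere was at about (13.5, 5.2) and moved to about (14.2, 4.0).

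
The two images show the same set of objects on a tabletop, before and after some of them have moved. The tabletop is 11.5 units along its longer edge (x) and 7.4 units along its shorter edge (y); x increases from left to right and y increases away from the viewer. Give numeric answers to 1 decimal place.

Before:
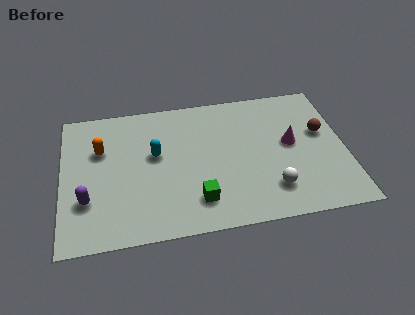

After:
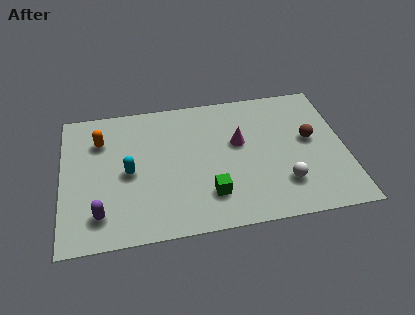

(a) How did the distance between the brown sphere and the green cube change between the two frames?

-1.1

Before: roughly 5.9 units apart; after: 4.8. That's 1.1 units closer together.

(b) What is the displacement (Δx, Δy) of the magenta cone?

(-2.1, 0.4)

The magenta cone was at about (9.3, 4.0) and moved to about (7.2, 4.4).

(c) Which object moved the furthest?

the magenta cone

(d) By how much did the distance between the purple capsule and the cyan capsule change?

-1.1

They were about 3.4 units apart before and 2.3 after — 1.1 units closer together.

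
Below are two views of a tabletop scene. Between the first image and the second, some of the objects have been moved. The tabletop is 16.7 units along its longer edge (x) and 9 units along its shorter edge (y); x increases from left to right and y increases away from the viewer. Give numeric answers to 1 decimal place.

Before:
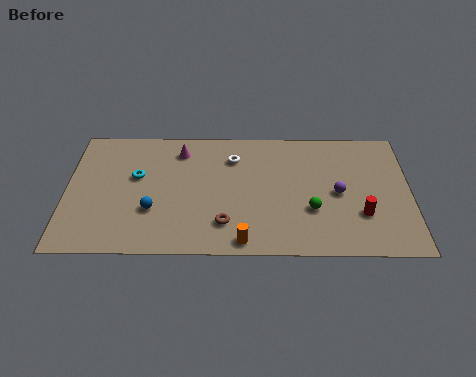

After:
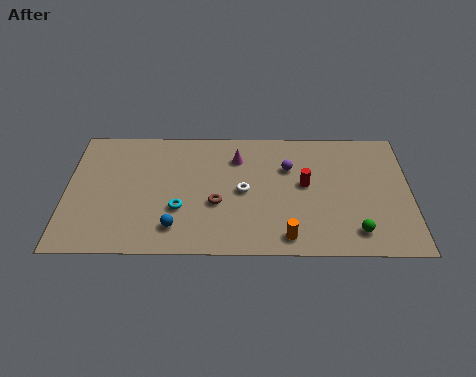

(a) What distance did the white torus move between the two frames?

2.5

The white torus was near (8.1, 6.8) before and (8.6, 4.4) after, so it travelled √(0.5² + 2.4²) ≈ 2.5 units.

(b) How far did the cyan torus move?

3.1

The cyan torus moved from about (3.4, 5.4) to (5.5, 3.1), a distance of √(2.1² + 2.3²) ≈ 3.1.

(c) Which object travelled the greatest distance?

the red cylinder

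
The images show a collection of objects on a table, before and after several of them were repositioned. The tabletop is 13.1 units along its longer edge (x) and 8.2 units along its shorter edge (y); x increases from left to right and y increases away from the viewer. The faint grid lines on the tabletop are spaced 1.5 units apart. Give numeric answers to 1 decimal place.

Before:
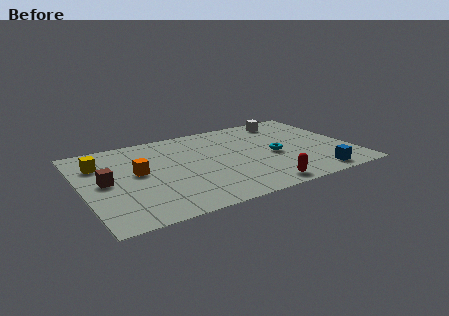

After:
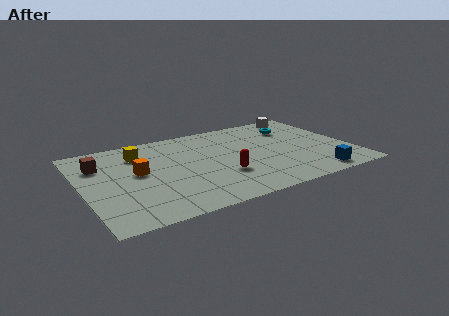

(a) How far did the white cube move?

0.9

The white cube moved from about (10.5, 7.0) to (11.4, 7.2), a distance of √(0.9² + 0.2²) ≈ 0.9.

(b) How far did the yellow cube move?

2.0

The yellow cube was near (1.0, 6.0) before and (3.0, 6.3) after, so it travelled √(2.0² + 0.3²) ≈ 2.0 units.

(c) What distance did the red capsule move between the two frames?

2.4

The red capsule moved from about (8.2, 0.9) to (6.6, 2.7), a distance of √(1.6² + 1.8²) ≈ 2.4.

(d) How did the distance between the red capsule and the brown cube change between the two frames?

-1.4

They were about 7.8 units apart before and 6.4 after — 1.4 units closer together.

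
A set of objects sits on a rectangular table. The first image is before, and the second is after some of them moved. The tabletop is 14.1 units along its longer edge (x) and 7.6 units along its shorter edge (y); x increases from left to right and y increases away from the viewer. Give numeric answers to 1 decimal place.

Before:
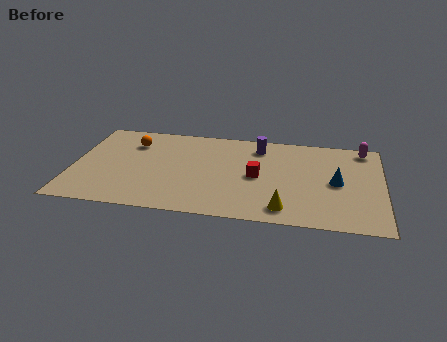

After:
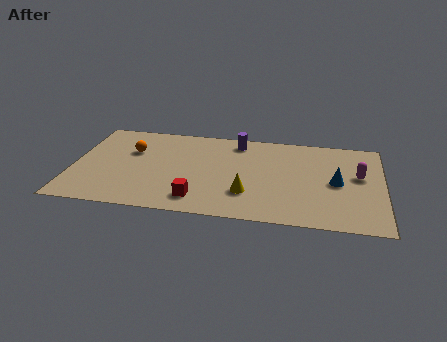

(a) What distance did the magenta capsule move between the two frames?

2.3

The magenta capsule was near (13.2, 6.7) before and (13.0, 4.4) after, so it travelled √(0.2² + 2.3²) ≈ 2.3 units.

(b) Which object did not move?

the blue cone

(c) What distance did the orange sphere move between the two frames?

0.7

From (2.6, 5.7) to (2.6, 5.0), the orange sphere covered √(0.0² + 0.7²) ≈ 0.7 units.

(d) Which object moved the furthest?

the red cube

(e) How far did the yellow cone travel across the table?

2.0

The yellow cone was near (9.7, 1.2) before and (8.0, 2.2) after, so it travelled √(1.7² + 1.0²) ≈ 2.0 units.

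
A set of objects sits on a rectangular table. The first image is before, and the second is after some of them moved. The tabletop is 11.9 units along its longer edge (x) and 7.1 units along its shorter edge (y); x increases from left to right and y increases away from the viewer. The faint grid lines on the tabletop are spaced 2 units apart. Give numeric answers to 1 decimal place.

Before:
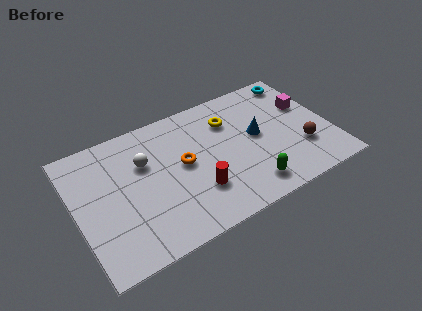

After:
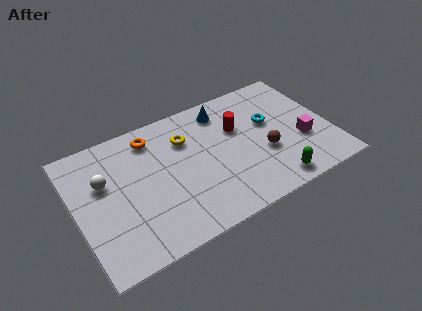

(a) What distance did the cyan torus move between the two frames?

2.5

From (10.9, 6.2) to (9.2, 4.3), the cyan torus covered √(1.7² + 1.9²) ≈ 2.5 units.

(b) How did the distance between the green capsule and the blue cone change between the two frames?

+2.5

They were about 2.7 units apart before and 5.2 after — 2.5 units further apart.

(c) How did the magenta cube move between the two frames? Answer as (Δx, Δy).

(-0.5, -1.9)

The magenta cube was at about (11.0, 4.5) and moved to about (10.5, 2.6).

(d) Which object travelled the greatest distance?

the red cylinder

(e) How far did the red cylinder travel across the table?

3.4

The red cylinder moved from about (5.4, 2.1) to (7.7, 4.6), a distance of √(2.3² + 2.5²) ≈ 3.4.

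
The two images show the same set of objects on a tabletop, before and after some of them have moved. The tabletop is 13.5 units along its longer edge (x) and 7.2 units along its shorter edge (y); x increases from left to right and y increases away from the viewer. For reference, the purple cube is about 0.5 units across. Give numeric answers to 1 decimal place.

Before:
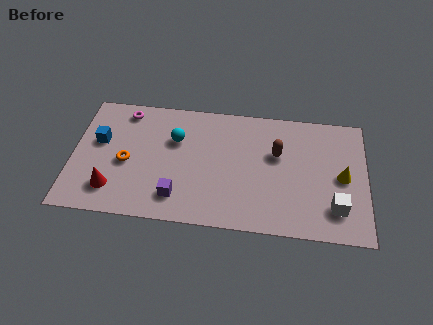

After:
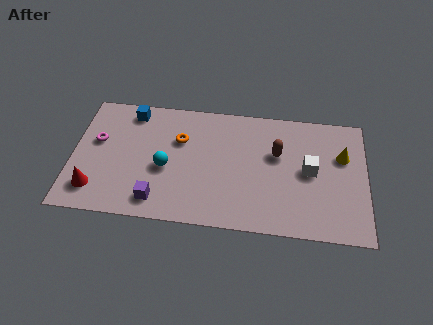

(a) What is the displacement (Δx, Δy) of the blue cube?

(1.4, 1.9)

From the two frames, the blue cube sits at roughly (1.2, 4.3) before and (2.6, 6.2) after.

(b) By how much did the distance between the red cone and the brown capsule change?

+0.8

They were about 8.0 units apart before and 8.8 after — 0.8 units further apart.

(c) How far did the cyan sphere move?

1.7

The cyan sphere moved from about (4.7, 4.8) to (4.3, 3.1), a distance of √(0.4² + 1.7²) ≈ 1.7.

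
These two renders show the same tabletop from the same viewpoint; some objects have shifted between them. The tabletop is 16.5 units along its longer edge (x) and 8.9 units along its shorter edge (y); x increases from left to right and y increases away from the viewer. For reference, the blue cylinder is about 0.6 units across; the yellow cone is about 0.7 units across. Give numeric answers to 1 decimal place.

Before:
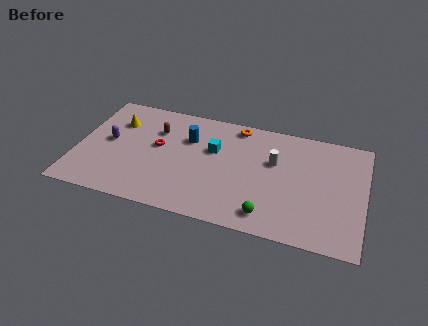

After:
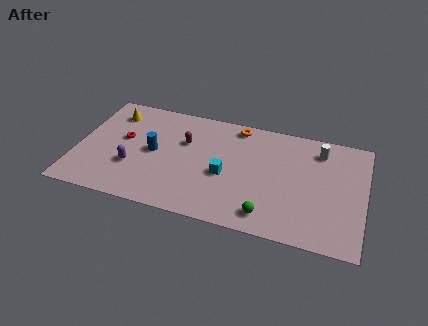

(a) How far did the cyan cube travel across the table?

2.0

The cyan cube was near (7.8, 5.6) before and (8.6, 3.8) after, so it travelled √(0.8² + 1.8²) ≈ 2.0 units.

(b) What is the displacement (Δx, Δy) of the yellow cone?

(-0.3, 0.7)

The yellow cone was at about (2.1, 6.4) and moved to about (1.8, 7.1).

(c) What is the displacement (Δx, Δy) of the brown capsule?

(1.7, -0.5)

The brown capsule started near (4.4, 6.3) and ended near (6.1, 5.8).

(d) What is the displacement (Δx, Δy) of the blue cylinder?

(-1.9, -1.6)

From the two frames, the blue cylinder sits at roughly (6.3, 6.1) before and (4.4, 4.5) after.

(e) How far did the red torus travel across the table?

2.0

The red torus was near (4.6, 5.0) before and (2.6, 5.1) after, so it travelled √(2.0² + 0.1²) ≈ 2.0 units.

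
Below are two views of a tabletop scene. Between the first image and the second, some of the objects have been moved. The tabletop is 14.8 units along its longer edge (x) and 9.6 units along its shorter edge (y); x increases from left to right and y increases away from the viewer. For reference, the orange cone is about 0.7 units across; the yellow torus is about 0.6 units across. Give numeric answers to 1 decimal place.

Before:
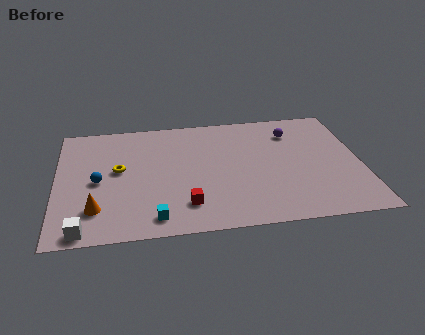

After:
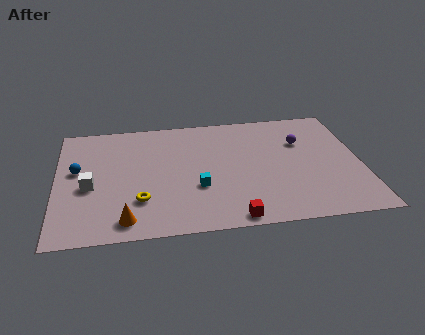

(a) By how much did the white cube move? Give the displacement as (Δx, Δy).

(0.3, 3.3)

The white cube started near (1.3, 0.8) and ended near (1.6, 4.1).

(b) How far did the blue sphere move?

1.4

The blue sphere was near (2.0, 4.5) before and (1.0, 5.5) after, so it travelled √(1.0² + 1.0²) ≈ 1.4 units.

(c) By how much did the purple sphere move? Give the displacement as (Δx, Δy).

(0.4, -0.9)

The purple sphere was at about (11.6, 7.4) and moved to about (12.0, 6.5).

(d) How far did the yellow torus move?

2.8

The yellow torus moved from about (3.0, 5.3) to (4.0, 2.7), a distance of √(1.0² + 2.6²) ≈ 2.8.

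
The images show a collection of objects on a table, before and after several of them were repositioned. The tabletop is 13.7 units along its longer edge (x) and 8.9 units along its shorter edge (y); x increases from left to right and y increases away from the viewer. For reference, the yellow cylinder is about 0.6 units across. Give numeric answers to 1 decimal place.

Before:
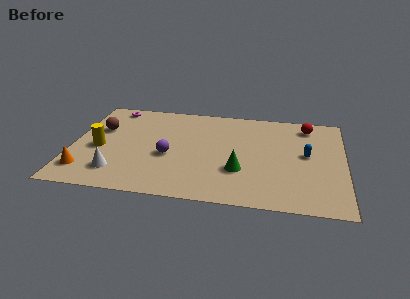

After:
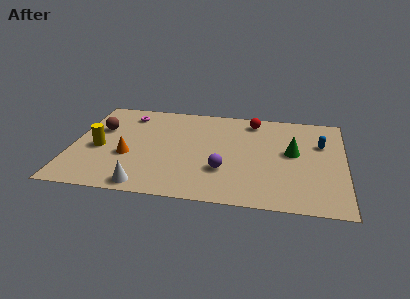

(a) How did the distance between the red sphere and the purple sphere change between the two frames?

-2.9

The distance was about 7.9 in the first image and 5.0 in the second, so they moved 2.9 units closer together.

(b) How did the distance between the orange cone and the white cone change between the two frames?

+1.1

The distance was about 1.6 in the first image and 2.7 in the second, so they moved 1.1 units further apart.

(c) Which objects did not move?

the yellow cylinder and the brown sphere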